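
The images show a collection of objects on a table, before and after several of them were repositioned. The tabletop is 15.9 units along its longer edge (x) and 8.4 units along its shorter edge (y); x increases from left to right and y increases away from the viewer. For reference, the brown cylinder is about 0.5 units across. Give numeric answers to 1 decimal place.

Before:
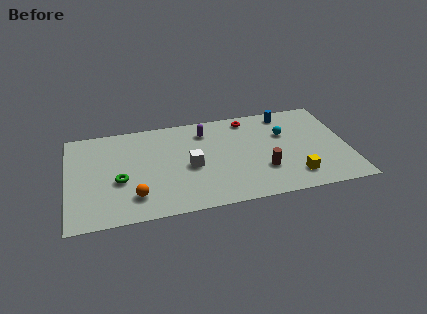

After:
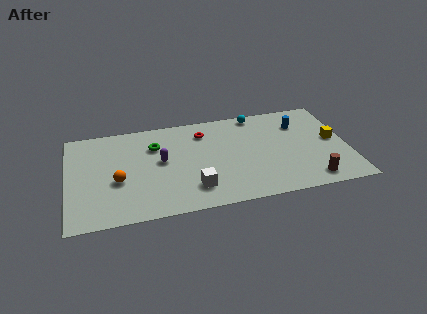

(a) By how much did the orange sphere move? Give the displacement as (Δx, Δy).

(-0.9, 1.5)

From the two frames, the orange sphere sits at roughly (3.7, 1.9) before and (2.8, 3.4) after.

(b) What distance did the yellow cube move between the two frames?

3.6

The yellow cube moved from about (12.7, 1.7) to (15.1, 4.4), a distance of √(2.4² + 2.7²) ≈ 3.6.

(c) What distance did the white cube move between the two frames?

1.9

The white cube moved from about (6.9, 3.8) to (7.0, 1.9), a distance of √(0.1² + 1.9²) ≈ 1.9.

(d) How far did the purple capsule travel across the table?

3.3

The purple capsule moved from about (7.9, 6.7) to (5.3, 4.6), a distance of √(2.6² + 2.1²) ≈ 3.3.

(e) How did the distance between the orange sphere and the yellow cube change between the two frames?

+3.3

Before: roughly 9.0 units apart; after: 12.3. That's 3.3 units further apart.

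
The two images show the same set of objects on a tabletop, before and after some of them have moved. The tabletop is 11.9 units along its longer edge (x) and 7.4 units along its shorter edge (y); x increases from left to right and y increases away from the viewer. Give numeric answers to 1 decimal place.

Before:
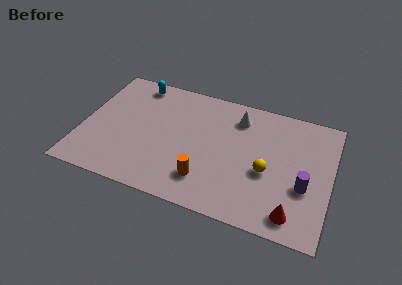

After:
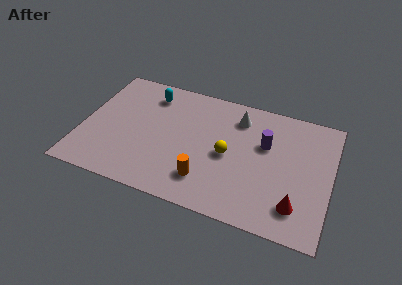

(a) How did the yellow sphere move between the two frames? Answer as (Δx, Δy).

(-1.9, 0.4)

From the two frames, the yellow sphere sits at roughly (8.9, 3.1) before and (7.0, 3.5) after.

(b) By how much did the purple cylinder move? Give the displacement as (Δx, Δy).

(-2.0, 1.9)

The purple cylinder started near (10.7, 2.8) and ended near (8.7, 4.7).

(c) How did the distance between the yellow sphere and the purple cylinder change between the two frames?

+0.3

Before: roughly 1.8 units apart; after: 2.1. That's 0.3 units further apart.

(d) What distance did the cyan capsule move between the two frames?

0.9

From (2.3, 6.5) to (3.0, 6.0), the cyan capsule covered √(0.7² + 0.5²) ≈ 0.9 units.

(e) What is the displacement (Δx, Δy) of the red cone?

(0.1, 0.5)

The red cone started near (10.3, 1.1) and ended near (10.4, 1.6).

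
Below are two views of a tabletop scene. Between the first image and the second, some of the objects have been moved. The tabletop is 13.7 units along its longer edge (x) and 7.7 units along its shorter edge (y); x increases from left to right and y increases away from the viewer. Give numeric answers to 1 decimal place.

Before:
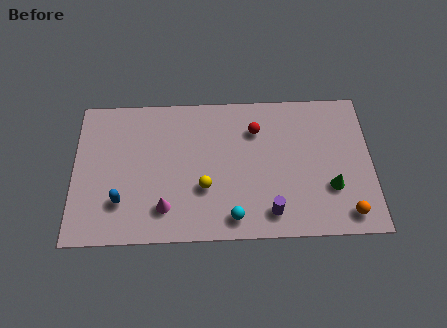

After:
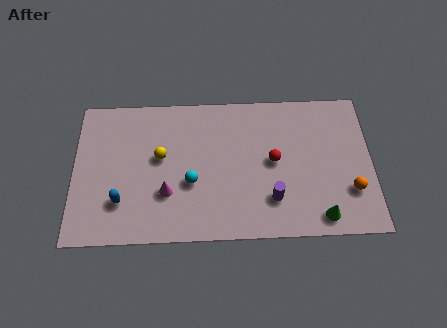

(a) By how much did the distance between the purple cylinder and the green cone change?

-0.6

Before: roughly 3.0 units apart; after: 2.4. That's 0.6 units closer together.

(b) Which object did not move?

the blue capsule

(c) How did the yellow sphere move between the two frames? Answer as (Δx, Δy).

(-2.0, 1.7)

The yellow sphere was at about (6.0, 2.7) and moved to about (4.0, 4.4).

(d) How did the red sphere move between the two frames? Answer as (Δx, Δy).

(0.8, -1.7)

The red sphere was at about (8.4, 5.7) and moved to about (9.2, 4.0).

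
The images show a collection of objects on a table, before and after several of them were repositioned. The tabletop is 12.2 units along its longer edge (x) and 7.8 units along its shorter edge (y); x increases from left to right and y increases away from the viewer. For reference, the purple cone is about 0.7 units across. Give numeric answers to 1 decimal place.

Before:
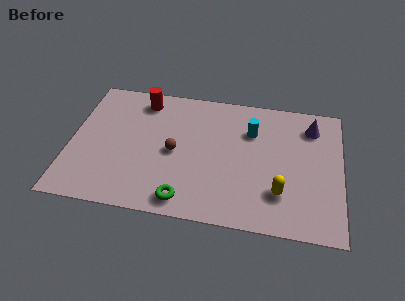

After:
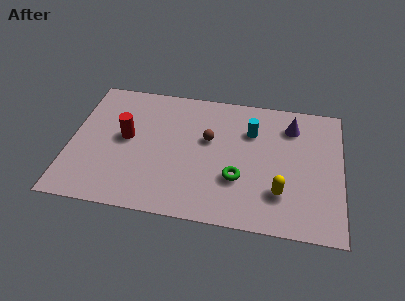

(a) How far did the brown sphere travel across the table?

1.8

The brown sphere was near (4.7, 3.7) before and (6.2, 4.7) after, so it travelled √(1.5² + 1.0²) ≈ 1.8 units.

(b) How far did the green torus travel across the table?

2.8

From (5.3, 1.0) to (7.6, 2.6), the green torus covered √(2.3² + 1.6²) ≈ 2.8 units.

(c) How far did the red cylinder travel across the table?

2.5

From (3.1, 6.6) to (2.5, 4.2), the red cylinder covered √(0.6² + 2.4²) ≈ 2.5 units.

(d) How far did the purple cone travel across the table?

0.9

The purple cone moved from about (10.8, 6.2) to (9.9, 6.1), a distance of √(0.9² + 0.1²) ≈ 0.9.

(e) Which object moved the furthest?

the green torus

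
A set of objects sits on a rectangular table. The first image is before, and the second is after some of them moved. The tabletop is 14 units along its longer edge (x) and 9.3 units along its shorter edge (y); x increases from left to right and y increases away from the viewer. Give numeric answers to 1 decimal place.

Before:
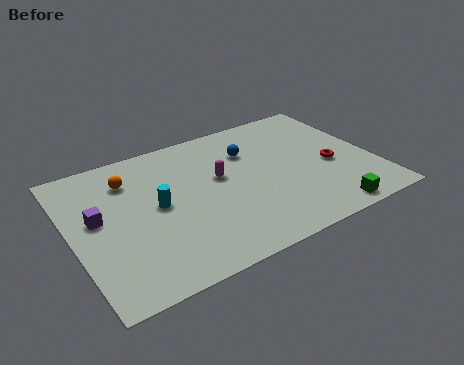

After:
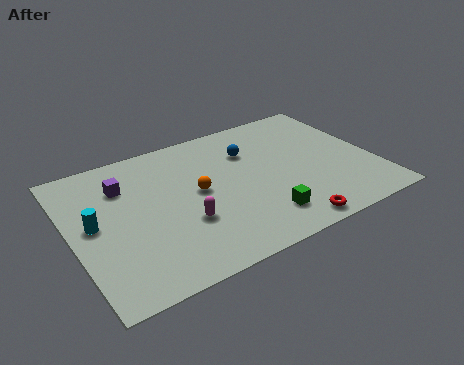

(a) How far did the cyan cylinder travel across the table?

2.9

The cyan cylinder was near (3.9, 4.8) before and (1.0, 4.9) after, so it travelled √(2.9² + 0.1²) ≈ 2.9 units.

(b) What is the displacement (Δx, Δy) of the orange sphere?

(2.9, -2.2)

The orange sphere started near (2.9, 7.1) and ended near (5.8, 4.9).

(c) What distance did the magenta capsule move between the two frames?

3.0

From (6.9, 5.4) to (4.9, 3.2), the magenta capsule covered √(2.0² + 2.2²) ≈ 3.0 units.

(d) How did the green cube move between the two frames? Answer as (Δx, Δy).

(-2.9, 1.0)

The green cube started near (11.2, 0.9) and ended near (8.3, 1.9).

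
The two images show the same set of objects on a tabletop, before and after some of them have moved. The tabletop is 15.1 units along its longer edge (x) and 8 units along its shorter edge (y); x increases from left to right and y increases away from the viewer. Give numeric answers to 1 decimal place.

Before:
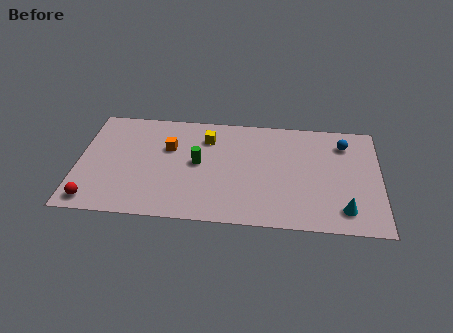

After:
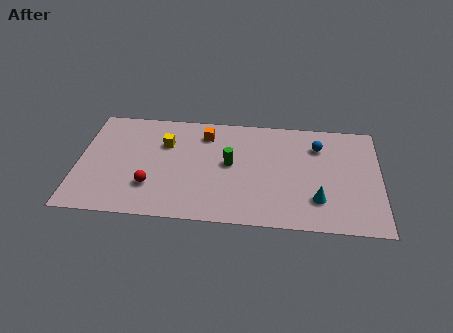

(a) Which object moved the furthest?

the red sphere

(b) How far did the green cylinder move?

1.6

The green cylinder moved from about (6.0, 4.2) to (7.6, 4.3), a distance of √(1.6² + 0.1²) ≈ 1.6.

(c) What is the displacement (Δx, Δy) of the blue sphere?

(-1.3, -0.3)

The blue sphere started near (13.3, 6.3) and ended near (12.0, 6.0).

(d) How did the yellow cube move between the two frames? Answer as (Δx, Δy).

(-2.1, -0.6)

The yellow cube started near (6.4, 6.1) and ended near (4.3, 5.5).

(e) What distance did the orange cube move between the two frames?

2.2

From (4.5, 5.2) to (6.3, 6.4), the orange cube covered √(1.8² + 1.2²) ≈ 2.2 units.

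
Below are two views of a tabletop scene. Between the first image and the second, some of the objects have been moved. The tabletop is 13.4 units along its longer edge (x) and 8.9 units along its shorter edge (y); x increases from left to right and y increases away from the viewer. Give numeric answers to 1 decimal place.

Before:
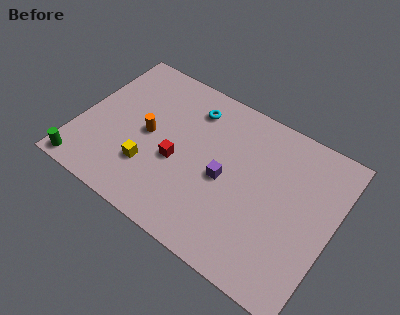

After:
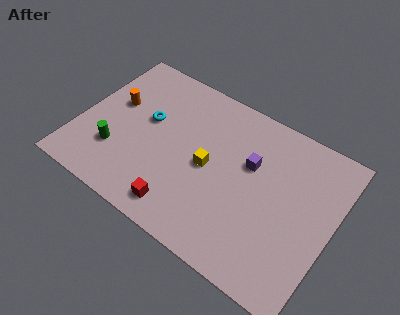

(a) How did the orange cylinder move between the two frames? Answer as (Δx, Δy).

(-2.0, 0.9)

From the two frames, the orange cylinder sits at roughly (3.6, 4.4) before and (1.6, 5.3) after.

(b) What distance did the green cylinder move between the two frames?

2.3

From (0.8, 0.8) to (2.2, 2.6), the green cylinder covered √(1.4² + 1.8²) ≈ 2.3 units.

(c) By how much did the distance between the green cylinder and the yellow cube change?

+1.3

They were about 3.7 units apart before and 5.0 after — 1.3 units further apart.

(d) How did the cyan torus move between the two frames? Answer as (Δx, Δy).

(-2.1, -1.9)

From the two frames, the cyan torus sits at roughly (5.5, 7.1) before and (3.4, 5.2) after.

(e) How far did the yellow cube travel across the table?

3.4

The yellow cube moved from about (4.0, 2.6) to (6.9, 4.3), a distance of √(2.9² + 1.7²) ≈ 3.4.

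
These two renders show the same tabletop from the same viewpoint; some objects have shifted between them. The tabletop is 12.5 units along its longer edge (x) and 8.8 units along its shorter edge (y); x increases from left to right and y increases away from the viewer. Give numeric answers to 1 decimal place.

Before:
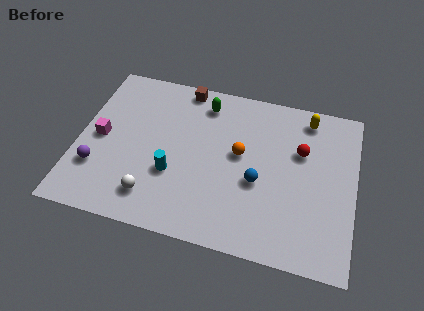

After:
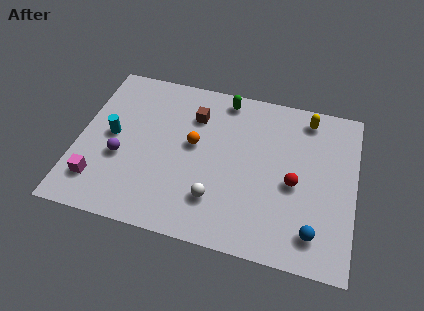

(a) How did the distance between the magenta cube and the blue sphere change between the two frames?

+2.5

The distance was about 7.2 in the first image and 9.7 in the second, so they moved 2.5 units further apart.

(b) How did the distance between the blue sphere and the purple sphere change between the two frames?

+1.7

The distance was about 7.3 in the first image and 9.0 in the second, so they moved 1.7 units further apart.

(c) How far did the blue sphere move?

3.3

The blue sphere moved from about (8.2, 3.6) to (10.8, 1.6), a distance of √(2.6² + 2.0²) ≈ 3.3.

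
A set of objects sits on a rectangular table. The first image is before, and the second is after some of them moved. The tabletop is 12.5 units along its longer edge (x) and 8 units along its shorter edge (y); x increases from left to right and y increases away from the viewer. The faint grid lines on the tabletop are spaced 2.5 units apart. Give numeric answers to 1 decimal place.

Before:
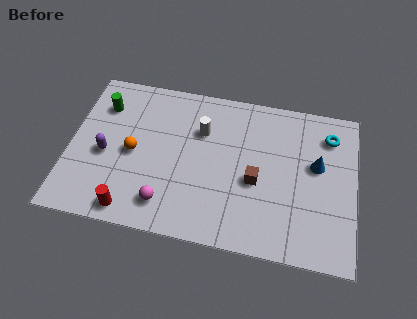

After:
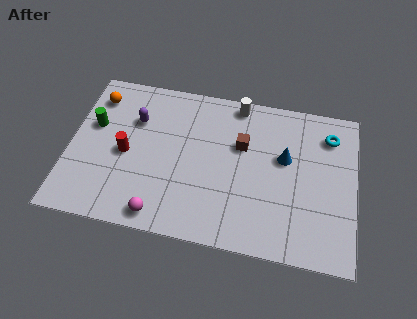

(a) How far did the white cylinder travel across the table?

2.3

The white cylinder was near (5.7, 5.5) before and (7.2, 7.2) after, so it travelled √(1.5² + 1.7²) ≈ 2.3 units.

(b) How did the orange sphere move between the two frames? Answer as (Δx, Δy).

(-1.8, 2.6)

The orange sphere was at about (2.8, 3.8) and moved to about (1.0, 6.4).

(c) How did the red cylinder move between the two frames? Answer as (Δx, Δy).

(-0.4, 2.8)

From the two frames, the red cylinder sits at roughly (2.9, 0.9) before and (2.5, 3.7) after.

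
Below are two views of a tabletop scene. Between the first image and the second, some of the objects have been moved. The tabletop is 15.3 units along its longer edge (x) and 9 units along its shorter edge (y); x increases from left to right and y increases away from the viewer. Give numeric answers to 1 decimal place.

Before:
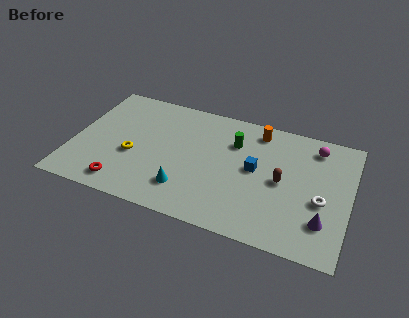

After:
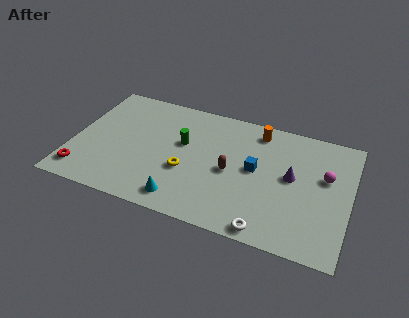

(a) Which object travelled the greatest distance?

the white torus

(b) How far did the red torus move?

2.3

The red torus moved from about (3.1, 1.3) to (0.8, 1.5), a distance of √(2.3² + 0.2²) ≈ 2.3.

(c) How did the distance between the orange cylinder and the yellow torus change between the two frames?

-2.2

They were about 7.8 units apart before and 5.6 after — 2.2 units closer together.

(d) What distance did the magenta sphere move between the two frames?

2.1

The magenta sphere was near (13.2, 7.5) before and (13.9, 5.5) after, so it travelled √(0.7² + 2.0²) ≈ 2.1 units.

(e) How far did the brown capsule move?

2.8

The brown capsule was near (11.6, 4.4) before and (8.8, 4.2) after, so it travelled √(2.8² + 0.2²) ≈ 2.8 units.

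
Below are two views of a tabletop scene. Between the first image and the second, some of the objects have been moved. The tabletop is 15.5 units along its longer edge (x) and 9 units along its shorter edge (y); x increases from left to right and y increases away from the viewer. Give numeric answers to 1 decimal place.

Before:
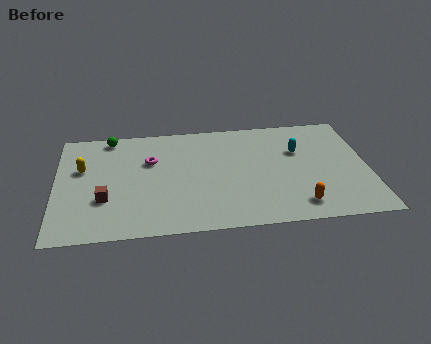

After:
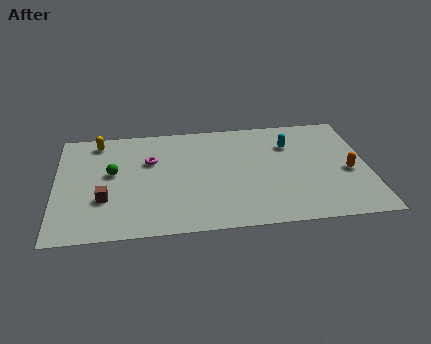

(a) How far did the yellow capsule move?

2.3

The yellow capsule moved from about (1.3, 5.6) to (2.1, 7.8), a distance of √(0.8² + 2.2²) ≈ 2.3.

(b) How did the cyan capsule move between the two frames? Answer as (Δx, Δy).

(-0.4, 0.6)

From the two frames, the cyan capsule sits at roughly (12.1, 5.9) before and (11.7, 6.5) after.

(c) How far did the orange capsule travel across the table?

3.5

From (11.9, 1.5) to (14.5, 3.9), the orange capsule covered √(2.6² + 2.4²) ≈ 3.5 units.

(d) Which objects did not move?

the brown cube and the magenta torus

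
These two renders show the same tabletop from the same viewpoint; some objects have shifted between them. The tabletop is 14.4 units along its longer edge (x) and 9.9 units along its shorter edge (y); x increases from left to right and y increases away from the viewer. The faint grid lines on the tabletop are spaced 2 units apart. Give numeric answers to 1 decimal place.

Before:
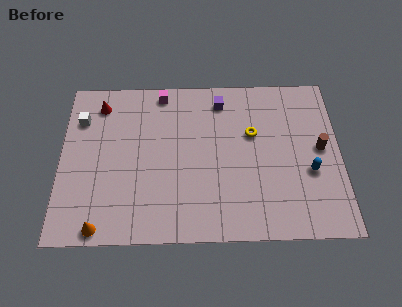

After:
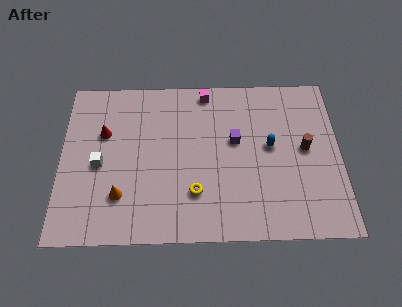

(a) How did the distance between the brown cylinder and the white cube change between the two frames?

-2.0

The distance was about 12.6 in the first image and 10.6 in the second, so they moved 2.0 units closer together.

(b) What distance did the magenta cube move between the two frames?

2.3

The magenta cube was near (5.2, 8.9) before and (7.5, 8.9) after, so it travelled √(2.3² + 0.0²) ≈ 2.3 units.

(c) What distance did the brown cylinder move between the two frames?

0.8

The brown cylinder moved from about (13.4, 5.2) to (12.6, 5.2), a distance of √(0.8² + 0.0²) ≈ 0.8.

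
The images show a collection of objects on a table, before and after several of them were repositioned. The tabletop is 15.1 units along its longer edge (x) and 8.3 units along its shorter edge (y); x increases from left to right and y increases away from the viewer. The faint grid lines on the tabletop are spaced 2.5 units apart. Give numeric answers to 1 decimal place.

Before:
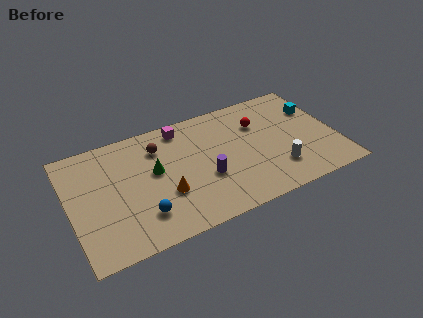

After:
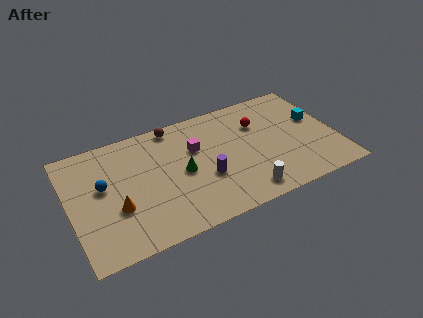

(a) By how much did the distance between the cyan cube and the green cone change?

-1.6

Before: roughly 9.5 units apart; after: 7.9. That's 1.6 units closer together.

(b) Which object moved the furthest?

the blue sphere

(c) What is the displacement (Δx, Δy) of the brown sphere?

(1.0, 1.2)

From the two frames, the brown sphere sits at roughly (5.2, 6.3) before and (6.2, 7.5) after.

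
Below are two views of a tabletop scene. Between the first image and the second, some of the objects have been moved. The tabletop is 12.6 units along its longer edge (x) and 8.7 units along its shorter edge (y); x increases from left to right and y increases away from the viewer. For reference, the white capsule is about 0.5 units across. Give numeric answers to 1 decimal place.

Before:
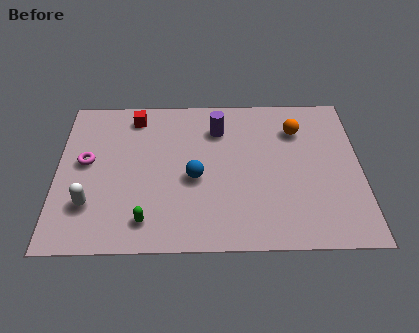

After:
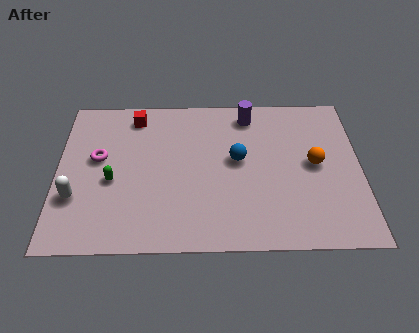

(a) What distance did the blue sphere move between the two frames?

2.1

The blue sphere moved from about (5.7, 3.8) to (7.5, 4.8), a distance of √(1.8² + 1.0²) ≈ 2.1.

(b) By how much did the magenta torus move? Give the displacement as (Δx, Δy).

(0.5, 0.2)

From the two frames, the magenta torus sits at roughly (1.2, 4.8) before and (1.7, 5.0) after.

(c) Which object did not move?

the red cube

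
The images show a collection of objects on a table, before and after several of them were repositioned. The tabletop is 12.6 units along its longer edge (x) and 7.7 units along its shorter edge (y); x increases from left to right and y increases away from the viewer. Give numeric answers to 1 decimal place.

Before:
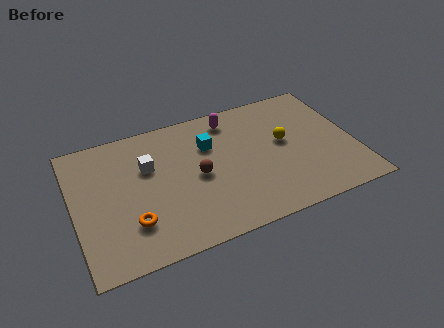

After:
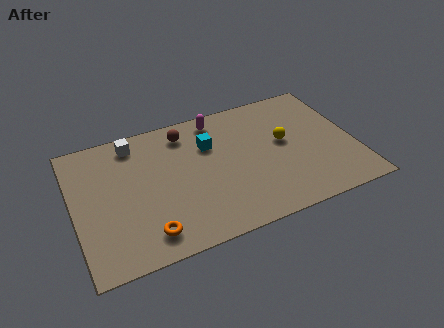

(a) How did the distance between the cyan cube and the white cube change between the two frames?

+0.7

The distance was about 2.8 in the first image and 3.5 in the second, so they moved 0.7 units further apart.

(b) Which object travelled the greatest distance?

the brown sphere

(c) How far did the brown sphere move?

2.7

From (5.5, 3.7) to (5.2, 6.4), the brown sphere covered √(0.3² + 2.7²) ≈ 2.7 units.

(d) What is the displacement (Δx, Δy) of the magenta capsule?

(-0.6, 0.2)

The magenta capsule was at about (7.3, 6.5) and moved to about (6.7, 6.7).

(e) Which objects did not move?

the yellow sphere and the cyan cube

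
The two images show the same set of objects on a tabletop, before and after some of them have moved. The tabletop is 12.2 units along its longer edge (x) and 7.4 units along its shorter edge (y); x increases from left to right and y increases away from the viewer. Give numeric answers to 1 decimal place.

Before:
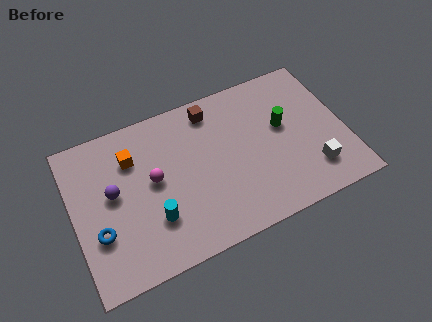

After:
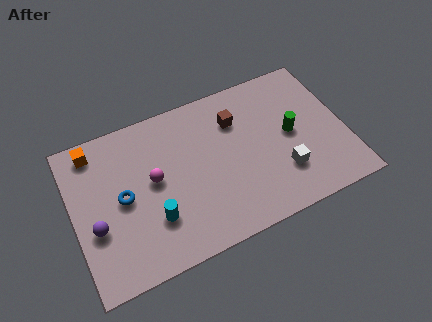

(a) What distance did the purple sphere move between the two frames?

1.6

From (1.8, 4.1) to (0.9, 2.8), the purple sphere covered √(0.9² + 1.3²) ≈ 1.6 units.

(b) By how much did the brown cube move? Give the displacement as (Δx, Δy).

(1.0, -0.9)

From the two frames, the brown cube sits at roughly (6.5, 6.3) before and (7.5, 5.4) after.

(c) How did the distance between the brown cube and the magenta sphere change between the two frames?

+0.4

The distance was about 3.7 in the first image and 4.1 in the second, so they moved 0.4 units further apart.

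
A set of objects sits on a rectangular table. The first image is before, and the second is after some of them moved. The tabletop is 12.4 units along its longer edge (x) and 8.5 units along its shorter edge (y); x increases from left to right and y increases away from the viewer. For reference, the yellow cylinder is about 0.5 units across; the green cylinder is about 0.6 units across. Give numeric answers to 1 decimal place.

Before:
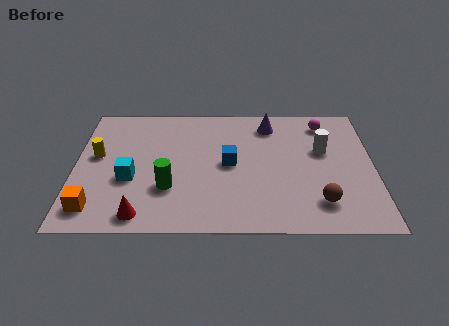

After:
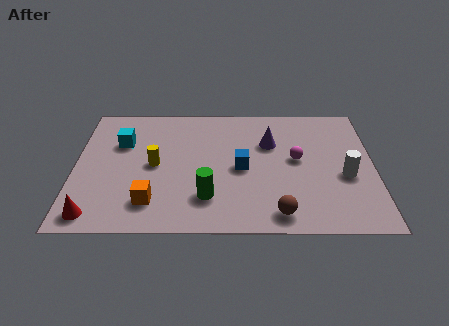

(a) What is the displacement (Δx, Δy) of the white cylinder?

(0.9, -1.7)

The white cylinder was at about (10.3, 5.2) and moved to about (11.2, 3.5).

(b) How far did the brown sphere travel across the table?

1.8

The brown sphere was near (10.1, 1.8) before and (8.4, 1.1) after, so it travelled √(1.7² + 0.7²) ≈ 1.8 units.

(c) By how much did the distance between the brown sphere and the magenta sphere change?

-1.7

Before: roughly 5.3 units apart; after: 3.6. That's 1.7 units closer together.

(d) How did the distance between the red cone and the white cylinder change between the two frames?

+2.0

The distance was about 8.6 in the first image and 10.6 in the second, so they moved 2.0 units further apart.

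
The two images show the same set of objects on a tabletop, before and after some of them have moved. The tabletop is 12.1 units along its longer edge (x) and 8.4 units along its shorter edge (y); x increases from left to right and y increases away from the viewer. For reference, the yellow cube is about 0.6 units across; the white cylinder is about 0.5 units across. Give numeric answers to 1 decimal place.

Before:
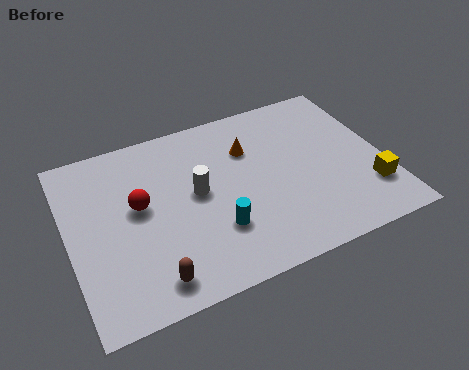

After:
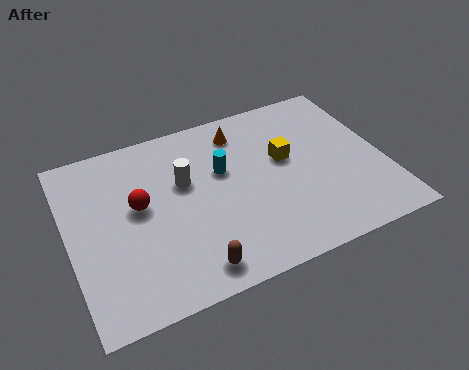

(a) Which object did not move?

the red sphere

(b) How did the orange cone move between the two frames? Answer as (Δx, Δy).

(-0.2, 1.0)

From the two frames, the orange cone sits at roughly (7.1, 5.9) before and (6.9, 6.9) after.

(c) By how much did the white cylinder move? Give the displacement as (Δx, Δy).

(-0.4, 0.7)

The white cylinder started near (4.9, 4.5) and ended near (4.5, 5.2).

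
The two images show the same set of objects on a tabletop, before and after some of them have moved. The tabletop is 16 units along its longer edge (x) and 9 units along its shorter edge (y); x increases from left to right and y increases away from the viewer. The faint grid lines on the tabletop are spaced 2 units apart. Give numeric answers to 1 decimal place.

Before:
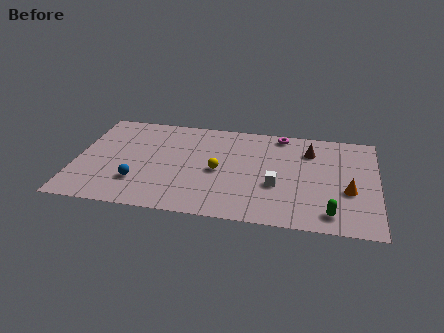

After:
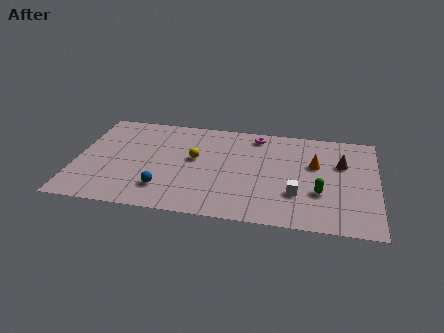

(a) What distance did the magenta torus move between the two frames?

1.3

The magenta torus was near (10.8, 8.1) before and (9.5, 7.8) after, so it travelled √(1.3² + 0.3²) ≈ 1.3 units.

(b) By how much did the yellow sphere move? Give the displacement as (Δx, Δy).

(-1.3, 0.9)

The yellow sphere was at about (7.6, 4.2) and moved to about (6.3, 5.1).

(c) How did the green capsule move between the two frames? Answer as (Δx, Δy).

(-0.6, 1.7)

The green capsule was at about (13.6, 1.4) and moved to about (13.0, 3.1).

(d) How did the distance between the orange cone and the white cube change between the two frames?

-0.9

Before: roughly 3.8 units apart; after: 2.9. That's 0.9 units closer together.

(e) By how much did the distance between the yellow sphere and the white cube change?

+2.8

They were about 3.2 units apart before and 6.0 after — 2.8 units further apart.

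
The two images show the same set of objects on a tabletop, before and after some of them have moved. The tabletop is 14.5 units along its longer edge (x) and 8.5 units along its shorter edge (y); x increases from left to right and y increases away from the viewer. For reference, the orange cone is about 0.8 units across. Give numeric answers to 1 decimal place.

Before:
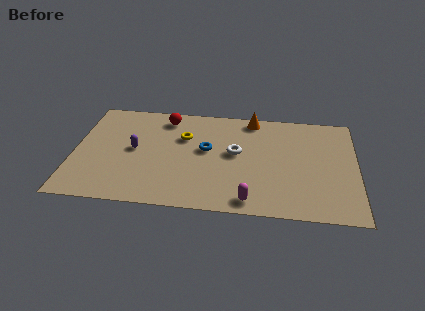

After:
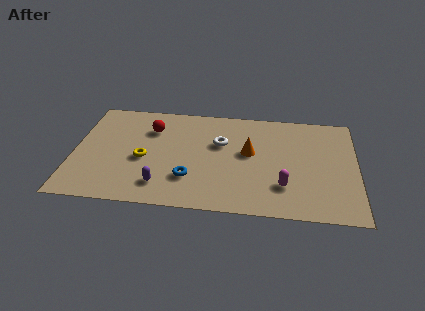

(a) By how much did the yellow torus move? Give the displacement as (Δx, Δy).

(-2.0, -2.0)

The yellow torus was at about (5.6, 5.7) and moved to about (3.6, 3.7).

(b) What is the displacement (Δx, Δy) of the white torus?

(-0.8, 0.7)

The white torus was at about (8.3, 4.7) and moved to about (7.5, 5.4).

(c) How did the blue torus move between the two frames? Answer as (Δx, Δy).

(-0.8, -2.4)

From the two frames, the blue torus sits at roughly (6.8, 4.8) before and (6.0, 2.4) after.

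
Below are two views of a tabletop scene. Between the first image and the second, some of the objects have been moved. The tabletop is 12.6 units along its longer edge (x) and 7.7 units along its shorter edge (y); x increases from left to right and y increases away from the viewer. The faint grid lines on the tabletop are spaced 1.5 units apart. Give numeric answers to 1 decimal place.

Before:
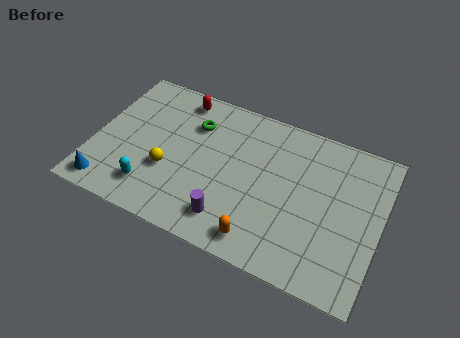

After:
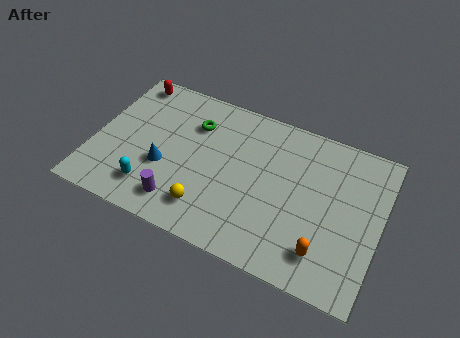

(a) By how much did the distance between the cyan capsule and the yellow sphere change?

+1.2

The distance was about 1.3 in the first image and 2.5 in the second, so they moved 1.2 units further apart.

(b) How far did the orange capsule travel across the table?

2.7

From (7.7, 1.1) to (10.4, 1.6), the orange capsule covered √(2.7² + 0.5²) ≈ 2.7 units.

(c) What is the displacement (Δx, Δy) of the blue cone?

(2.3, 1.9)

The blue cone was at about (0.9, 1.0) and moved to about (3.2, 2.9).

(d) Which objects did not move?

the green torus and the cyan capsule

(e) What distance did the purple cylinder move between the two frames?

2.2

The purple cylinder moved from about (6.3, 1.5) to (4.1, 1.4), a distance of √(2.2² + 0.1²) ≈ 2.2.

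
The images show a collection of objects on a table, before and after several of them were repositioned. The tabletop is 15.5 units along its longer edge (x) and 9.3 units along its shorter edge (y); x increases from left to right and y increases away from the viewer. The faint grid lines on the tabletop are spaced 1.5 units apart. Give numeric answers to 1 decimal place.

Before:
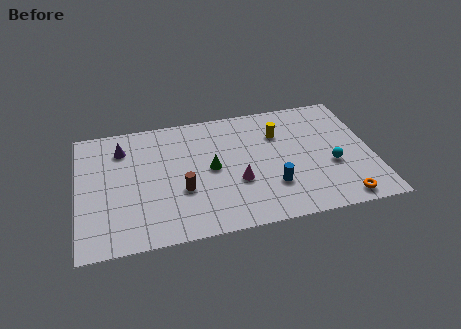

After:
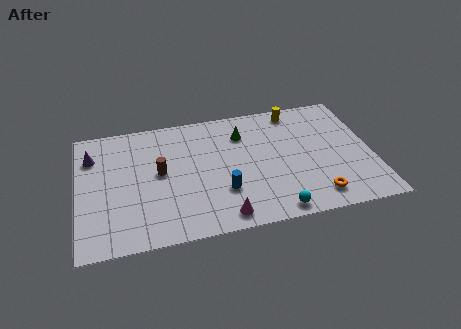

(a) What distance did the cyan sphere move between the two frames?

4.2

The cyan sphere was near (13.3, 3.6) before and (10.1, 0.9) after, so it travelled √(3.2² + 2.7²) ≈ 4.2 units.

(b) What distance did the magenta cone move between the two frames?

2.5

The magenta cone moved from about (8.3, 3.4) to (7.4, 1.1), a distance of √(0.9² + 2.3²) ≈ 2.5.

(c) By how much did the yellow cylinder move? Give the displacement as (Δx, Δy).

(1.0, 1.6)

From the two frames, the yellow cylinder sits at roughly (10.7, 6.6) before and (11.7, 8.2) after.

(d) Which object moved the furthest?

the cyan sphere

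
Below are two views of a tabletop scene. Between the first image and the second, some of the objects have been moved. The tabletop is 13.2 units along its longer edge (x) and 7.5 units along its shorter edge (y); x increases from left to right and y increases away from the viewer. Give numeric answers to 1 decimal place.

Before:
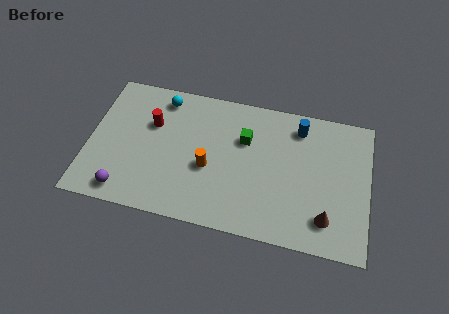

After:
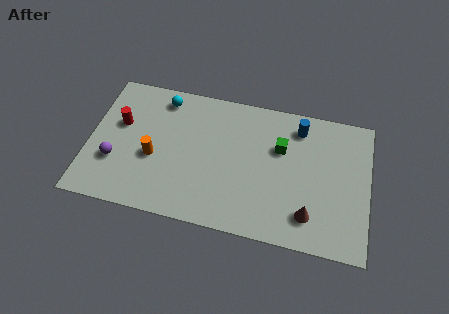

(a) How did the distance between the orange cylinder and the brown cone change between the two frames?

+1.8

The distance was about 5.8 in the first image and 7.6 in the second, so they moved 1.8 units further apart.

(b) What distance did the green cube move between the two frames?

1.7

The green cube moved from about (7.3, 5.0) to (9.0, 4.9), a distance of √(1.7² + 0.1²) ≈ 1.7.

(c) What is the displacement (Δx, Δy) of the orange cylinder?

(-2.6, 0.0)

The orange cylinder was at about (5.7, 3.1) and moved to about (3.1, 3.1).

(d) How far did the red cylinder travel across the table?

1.5

From (2.9, 4.9) to (1.4, 4.6), the red cylinder covered √(1.5² + 0.3²) ≈ 1.5 units.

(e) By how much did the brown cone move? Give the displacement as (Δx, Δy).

(-0.8, 0.0)

The brown cone was at about (11.3, 1.6) and moved to about (10.5, 1.6).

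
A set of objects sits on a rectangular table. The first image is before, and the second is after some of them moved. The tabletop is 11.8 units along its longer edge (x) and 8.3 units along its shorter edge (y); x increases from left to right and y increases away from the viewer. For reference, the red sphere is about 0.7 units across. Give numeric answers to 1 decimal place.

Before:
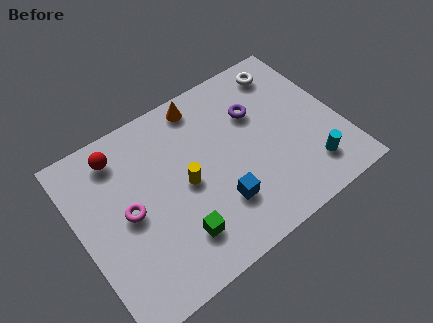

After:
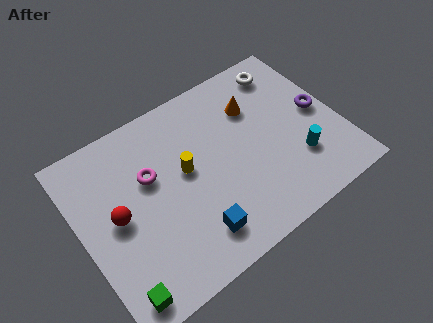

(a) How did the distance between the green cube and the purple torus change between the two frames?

+4.8

Before: roughly 5.7 units apart; after: 10.5. That's 4.8 units further apart.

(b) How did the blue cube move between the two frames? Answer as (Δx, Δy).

(-1.3, -0.7)

The blue cube started near (5.9, 2.3) and ended near (4.6, 1.6).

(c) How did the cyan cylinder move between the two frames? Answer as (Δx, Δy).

(-0.4, 0.7)

The cyan cylinder was at about (10.0, 1.7) and moved to about (9.6, 2.4).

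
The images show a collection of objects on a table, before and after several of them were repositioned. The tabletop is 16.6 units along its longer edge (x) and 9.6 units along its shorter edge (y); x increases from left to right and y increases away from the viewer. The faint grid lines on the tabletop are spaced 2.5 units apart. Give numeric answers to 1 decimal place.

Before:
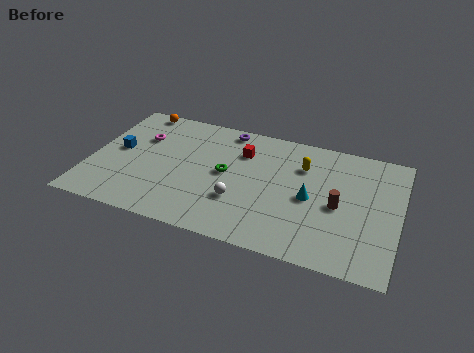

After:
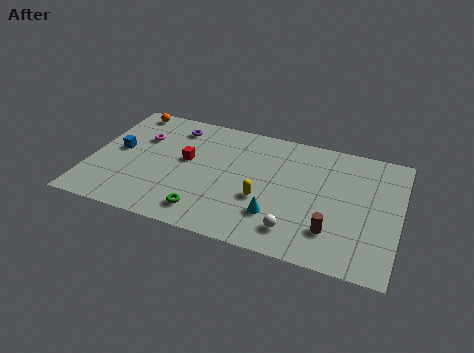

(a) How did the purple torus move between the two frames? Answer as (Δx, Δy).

(-2.8, -0.7)

The purple torus started near (7.0, 8.6) and ended near (4.2, 7.9).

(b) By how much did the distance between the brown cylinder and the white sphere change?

-3.4

The distance was about 5.4 in the first image and 2.0 in the second, so they moved 3.4 units closer together.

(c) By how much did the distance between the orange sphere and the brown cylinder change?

+1.0

Before: roughly 12.2 units apart; after: 13.2. That's 1.0 units further apart.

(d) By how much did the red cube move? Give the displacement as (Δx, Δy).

(-2.9, -1.6)

From the two frames, the red cube sits at roughly (8.0, 7.0) before and (5.1, 5.4) after.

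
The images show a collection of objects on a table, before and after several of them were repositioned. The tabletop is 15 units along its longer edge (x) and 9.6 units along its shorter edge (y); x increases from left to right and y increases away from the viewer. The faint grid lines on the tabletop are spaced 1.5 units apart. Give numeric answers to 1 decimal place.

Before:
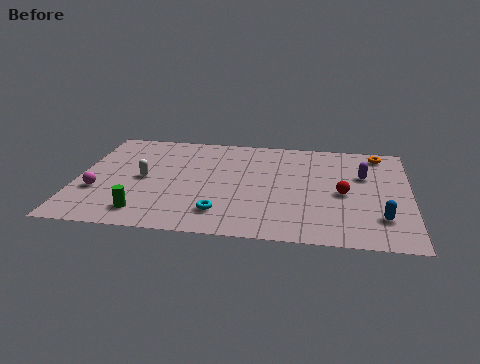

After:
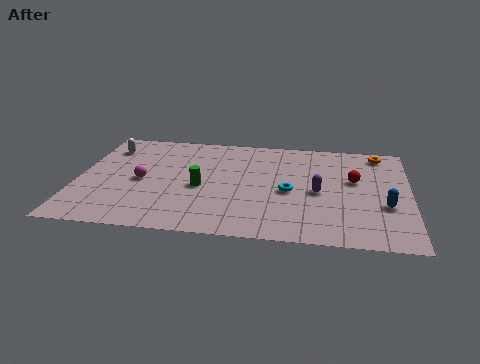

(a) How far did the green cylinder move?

3.5

From (3.2, 1.6) to (5.6, 4.2), the green cylinder covered √(2.4² + 2.6²) ≈ 3.5 units.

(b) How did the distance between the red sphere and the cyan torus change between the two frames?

-2.7

The distance was about 5.9 in the first image and 3.2 in the second, so they moved 2.7 units closer together.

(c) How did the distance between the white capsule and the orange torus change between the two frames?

+1.2

Before: roughly 11.2 units apart; after: 12.4. That's 1.2 units further apart.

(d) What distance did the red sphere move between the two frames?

1.4

From (12.0, 4.4) to (12.5, 5.7), the red sphere covered √(0.5² + 1.3²) ≈ 1.4 units.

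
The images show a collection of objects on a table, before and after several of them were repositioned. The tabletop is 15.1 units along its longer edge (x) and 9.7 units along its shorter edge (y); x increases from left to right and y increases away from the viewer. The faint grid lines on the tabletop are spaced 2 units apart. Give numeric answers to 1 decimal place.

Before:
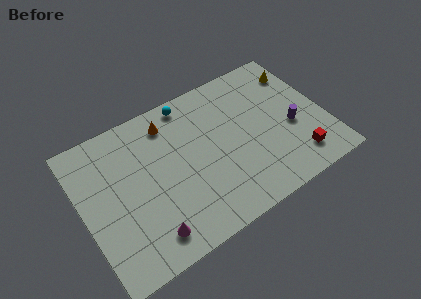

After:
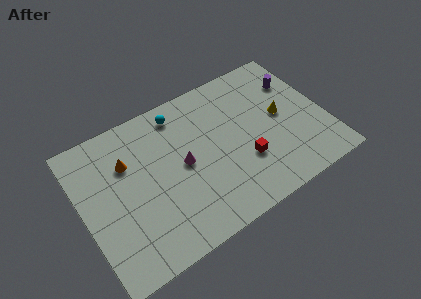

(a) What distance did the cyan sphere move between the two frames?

0.8

The cyan sphere was near (7.2, 8.7) before and (6.5, 8.3) after, so it travelled √(0.7² + 0.4²) ≈ 0.8 units.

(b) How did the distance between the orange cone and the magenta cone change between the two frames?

-3.1

The distance was about 6.8 in the first image and 3.7 in the second, so they moved 3.1 units closer together.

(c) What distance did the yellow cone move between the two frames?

3.0

The yellow cone moved from about (14.1, 7.6) to (12.5, 5.1), a distance of √(1.6² + 2.5²) ≈ 3.0.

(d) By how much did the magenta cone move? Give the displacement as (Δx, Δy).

(2.7, 3.3)

The magenta cone started near (3.5, 1.6) and ended near (6.2, 4.9).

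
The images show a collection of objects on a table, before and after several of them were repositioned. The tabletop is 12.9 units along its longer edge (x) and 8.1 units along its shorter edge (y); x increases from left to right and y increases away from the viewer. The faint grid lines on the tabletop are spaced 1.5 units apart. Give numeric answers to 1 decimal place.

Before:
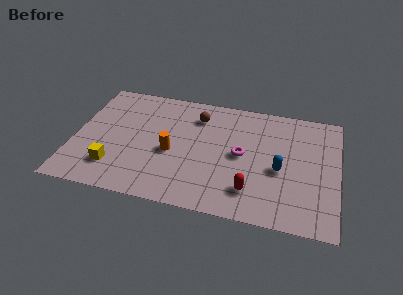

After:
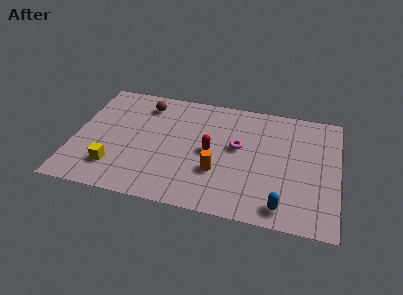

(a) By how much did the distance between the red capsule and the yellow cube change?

-1.6

The distance was about 6.7 in the first image and 5.1 in the second, so they moved 1.6 units closer together.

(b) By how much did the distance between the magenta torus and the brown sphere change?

+1.9

The distance was about 3.2 in the first image and 5.1 in the second, so they moved 1.9 units further apart.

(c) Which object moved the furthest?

the red capsule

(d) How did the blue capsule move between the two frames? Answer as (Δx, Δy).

(0.2, -2.4)

The blue capsule started near (10.1, 3.5) and ended near (10.3, 1.1).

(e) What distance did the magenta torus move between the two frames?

0.5

The magenta torus moved from about (8.2, 4.1) to (8.0, 4.6), a distance of √(0.2² + 0.5²) ≈ 0.5.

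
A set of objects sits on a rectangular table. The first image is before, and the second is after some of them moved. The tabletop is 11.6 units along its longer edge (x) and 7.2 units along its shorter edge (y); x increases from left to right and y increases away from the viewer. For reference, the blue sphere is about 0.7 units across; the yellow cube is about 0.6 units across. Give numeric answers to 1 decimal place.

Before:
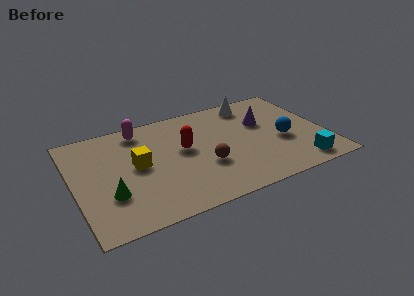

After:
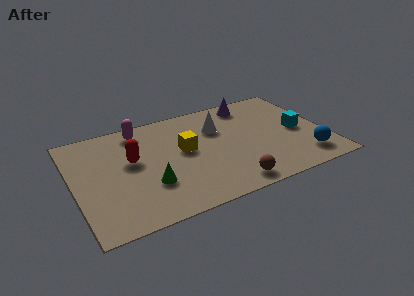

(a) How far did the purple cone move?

1.6

From (8.9, 4.6) to (8.5, 6.2), the purple cone covered √(0.4² + 1.6²) ≈ 1.6 units.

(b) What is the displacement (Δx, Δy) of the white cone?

(-1.8, -1.2)

The white cone started near (8.6, 6.2) and ended near (6.8, 5.0).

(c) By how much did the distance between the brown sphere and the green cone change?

-0.6

Before: roughly 4.4 units apart; after: 3.8. That's 0.6 units closer together.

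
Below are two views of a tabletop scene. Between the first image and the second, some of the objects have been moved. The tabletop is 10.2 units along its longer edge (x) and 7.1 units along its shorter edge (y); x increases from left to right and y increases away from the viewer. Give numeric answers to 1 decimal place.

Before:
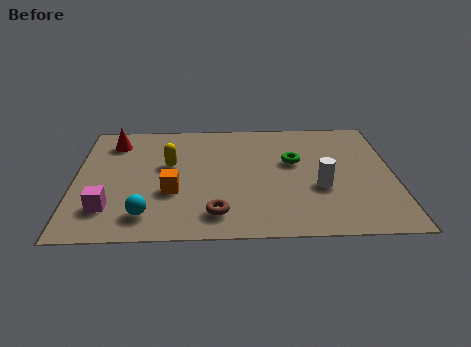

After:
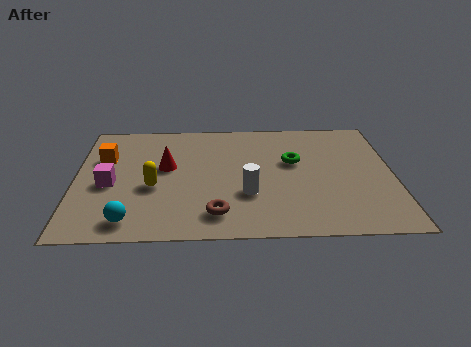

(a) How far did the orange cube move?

3.0

From (3.1, 2.6) to (0.9, 4.7), the orange cube covered √(2.2² + 2.1²) ≈ 3.0 units.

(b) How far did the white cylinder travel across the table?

2.3

The white cylinder was near (7.8, 2.7) before and (5.5, 2.4) after, so it travelled √(2.3² + 0.3²) ≈ 2.3 units.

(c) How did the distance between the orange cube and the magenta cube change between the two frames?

-0.6

They were about 2.2 units apart before and 1.6 after — 0.6 units closer together.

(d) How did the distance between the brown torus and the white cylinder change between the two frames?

-2.1

The distance was about 3.6 in the first image and 1.5 in the second, so they moved 2.1 units closer together.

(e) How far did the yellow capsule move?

1.4

The yellow capsule was near (3.0, 4.2) before and (2.5, 2.9) after, so it travelled √(0.5² + 1.3²) ≈ 1.4 units.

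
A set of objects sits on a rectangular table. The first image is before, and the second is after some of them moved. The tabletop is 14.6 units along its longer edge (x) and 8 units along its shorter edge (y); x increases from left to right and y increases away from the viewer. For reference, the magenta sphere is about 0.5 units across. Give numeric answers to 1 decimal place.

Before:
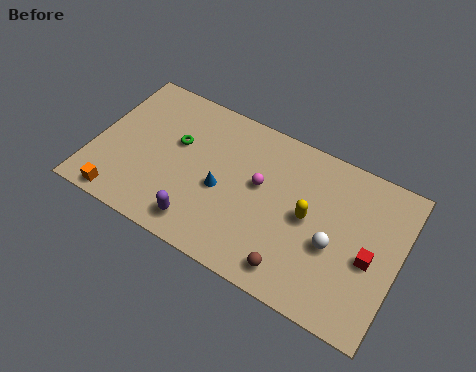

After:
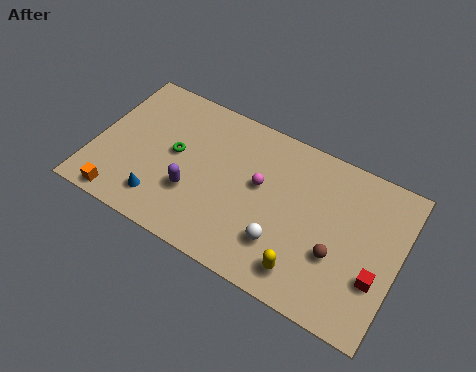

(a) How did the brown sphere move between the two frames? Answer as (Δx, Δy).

(1.8, 1.7)

From the two frames, the brown sphere sits at roughly (10.0, 1.2) before and (11.8, 2.9) after.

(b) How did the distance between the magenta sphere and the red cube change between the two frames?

+0.6

Before: roughly 5.5 units apart; after: 6.1. That's 0.6 units further apart.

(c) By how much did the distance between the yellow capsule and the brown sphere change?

-0.9

They were about 2.9 units apart before and 2.0 after — 0.9 units closer together.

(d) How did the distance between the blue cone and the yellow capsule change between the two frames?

+2.9

They were about 4.1 units apart before and 7.0 after — 2.9 units further apart.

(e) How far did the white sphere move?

2.5

The white sphere moved from about (11.6, 3.3) to (9.3, 2.2), a distance of √(2.3² + 1.1²) ≈ 2.5.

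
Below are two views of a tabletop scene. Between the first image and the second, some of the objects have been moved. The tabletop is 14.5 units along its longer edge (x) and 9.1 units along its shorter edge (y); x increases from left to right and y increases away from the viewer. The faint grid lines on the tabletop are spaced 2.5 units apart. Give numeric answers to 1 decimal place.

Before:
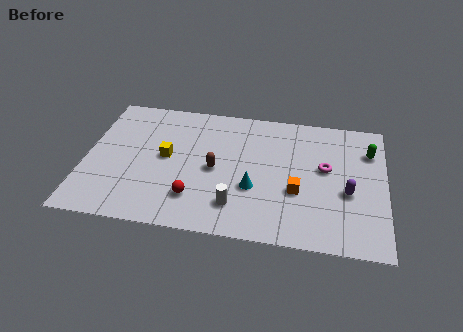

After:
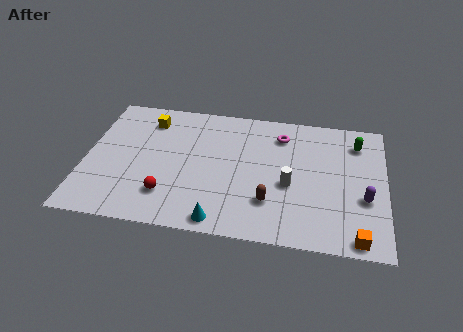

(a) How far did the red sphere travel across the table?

1.3

The red sphere moved from about (5.4, 2.2) to (4.1, 2.2), a distance of √(1.3² + 0.0²) ≈ 1.3.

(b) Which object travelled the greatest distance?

the orange cube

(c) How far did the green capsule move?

0.8

From (13.7, 6.7) to (13.1, 7.2), the green capsule covered √(0.6² + 0.5²) ≈ 0.8 units.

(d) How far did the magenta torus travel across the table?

3.0

The magenta torus moved from about (11.6, 5.2) to (9.4, 7.2), a distance of √(2.2² + 2.0²) ≈ 3.0.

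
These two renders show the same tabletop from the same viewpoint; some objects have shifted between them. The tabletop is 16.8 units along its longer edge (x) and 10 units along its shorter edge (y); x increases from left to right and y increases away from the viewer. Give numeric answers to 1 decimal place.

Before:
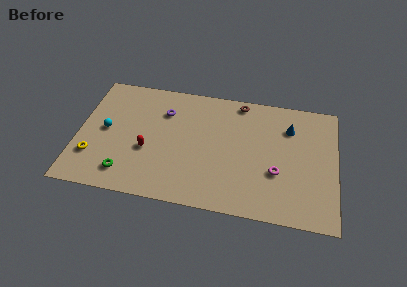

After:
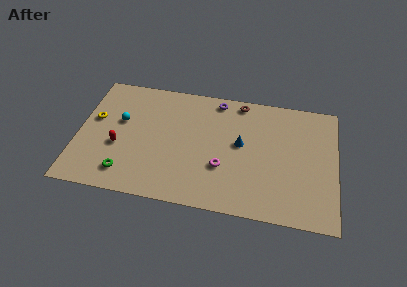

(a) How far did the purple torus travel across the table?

3.8

From (5.5, 7.3) to (8.9, 8.9), the purple torus covered √(3.4² + 1.6²) ≈ 3.8 units.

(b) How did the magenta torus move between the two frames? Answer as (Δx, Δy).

(-3.5, -0.2)

The magenta torus started near (13.0, 3.6) and ended near (9.5, 3.4).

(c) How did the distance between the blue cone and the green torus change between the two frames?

-3.6

Before: roughly 11.8 units apart; after: 8.2. That's 3.6 units closer together.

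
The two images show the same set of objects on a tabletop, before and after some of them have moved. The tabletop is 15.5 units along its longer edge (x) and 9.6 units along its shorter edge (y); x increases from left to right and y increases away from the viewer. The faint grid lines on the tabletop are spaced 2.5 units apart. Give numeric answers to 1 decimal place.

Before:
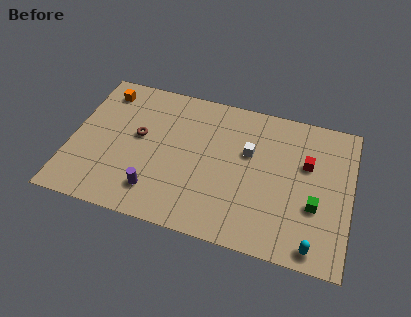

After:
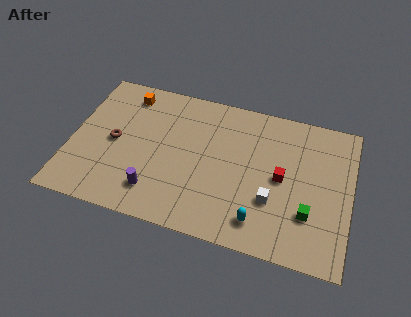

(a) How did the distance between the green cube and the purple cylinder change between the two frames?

-0.4

They were about 8.8 units apart before and 8.4 after — 0.4 units closer together.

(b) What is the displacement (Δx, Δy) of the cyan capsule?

(-3.0, 0.7)

The cyan capsule started near (13.7, 1.0) and ended near (10.7, 1.7).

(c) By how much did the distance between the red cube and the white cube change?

-1.6

The distance was about 3.2 in the first image and 1.6 in the second, so they moved 1.6 units closer together.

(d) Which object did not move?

the purple cylinder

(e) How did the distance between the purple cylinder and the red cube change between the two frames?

-1.7

They were about 9.1 units apart before and 7.4 after — 1.7 units closer together.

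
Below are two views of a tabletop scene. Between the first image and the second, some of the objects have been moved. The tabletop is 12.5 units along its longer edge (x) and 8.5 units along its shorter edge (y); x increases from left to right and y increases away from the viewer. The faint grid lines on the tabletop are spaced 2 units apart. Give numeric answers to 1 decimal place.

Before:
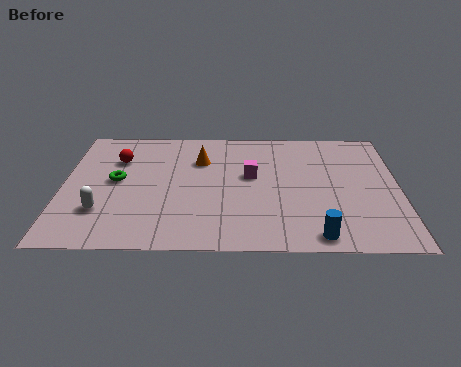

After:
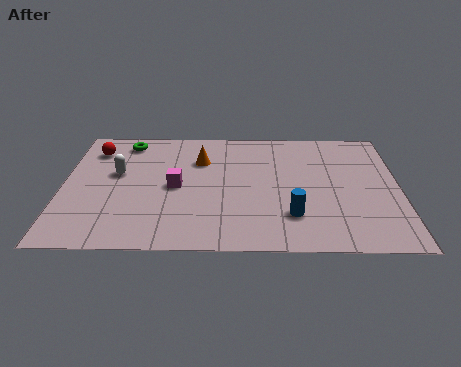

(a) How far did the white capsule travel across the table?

2.6

The white capsule moved from about (1.5, 2.4) to (2.0, 5.0), a distance of √(0.5² + 2.6²) ≈ 2.6.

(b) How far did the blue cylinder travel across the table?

1.6

From (9.4, 0.9) to (8.5, 2.2), the blue cylinder covered √(0.9² + 1.3²) ≈ 1.6 units.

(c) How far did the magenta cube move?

2.9

The magenta cube moved from about (7.0, 4.9) to (4.2, 4.1), a distance of √(2.8² + 0.8²) ≈ 2.9.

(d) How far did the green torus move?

2.8

From (2.0, 4.5) to (2.3, 7.3), the green torus covered √(0.3² + 2.8²) ≈ 2.8 units.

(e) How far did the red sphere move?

1.1

The red sphere was near (2.0, 6.0) before and (1.1, 6.7) after, so it travelled √(0.9² + 0.7²) ≈ 1.1 units.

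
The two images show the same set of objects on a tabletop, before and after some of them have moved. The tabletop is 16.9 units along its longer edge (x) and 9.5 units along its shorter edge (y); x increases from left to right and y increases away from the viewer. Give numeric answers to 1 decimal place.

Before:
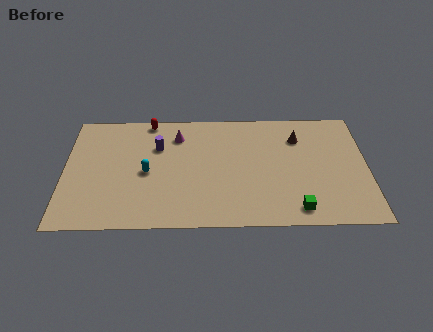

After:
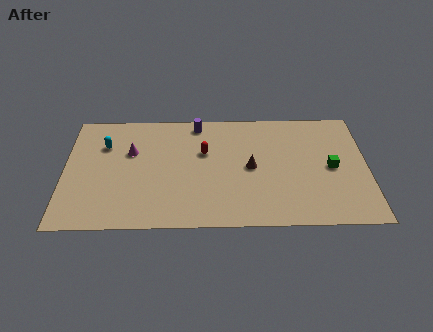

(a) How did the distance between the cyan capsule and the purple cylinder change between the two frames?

+3.3

The distance was about 2.2 in the first image and 5.5 in the second, so they moved 3.3 units further apart.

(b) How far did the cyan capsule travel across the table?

3.3

From (4.6, 4.4) to (2.2, 6.7), the cyan capsule covered √(2.4² + 2.3²) ≈ 3.3 units.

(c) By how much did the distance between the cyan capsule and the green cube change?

+4.0

They were about 8.9 units apart before and 12.9 after — 4.0 units further apart.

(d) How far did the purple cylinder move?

2.9

From (5.2, 6.5) to (7.4, 8.4), the purple cylinder covered √(2.2² + 1.9²) ≈ 2.9 units.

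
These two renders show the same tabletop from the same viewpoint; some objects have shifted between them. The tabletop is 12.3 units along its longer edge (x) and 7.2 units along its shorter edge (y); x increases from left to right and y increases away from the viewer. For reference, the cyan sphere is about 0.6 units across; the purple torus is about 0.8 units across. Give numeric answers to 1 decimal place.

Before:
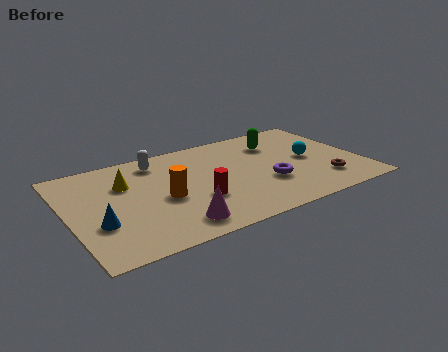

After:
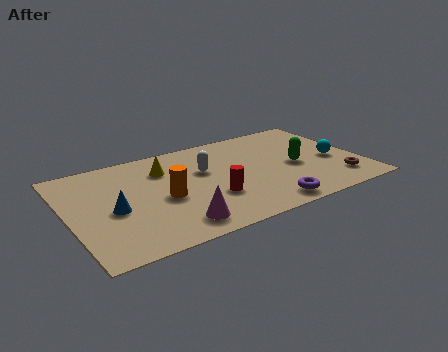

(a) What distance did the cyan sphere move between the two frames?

1.1

The cyan sphere moved from about (10.2, 3.6) to (11.2, 3.1), a distance of √(1.0² + 0.5²) ≈ 1.1.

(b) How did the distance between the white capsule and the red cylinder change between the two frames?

-1.6

They were about 3.7 units apart before and 2.1 after — 1.6 units closer together.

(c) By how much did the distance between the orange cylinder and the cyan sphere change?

+1.0

The distance was about 6.3 in the first image and 7.3 in the second, so they moved 1.0 units further apart.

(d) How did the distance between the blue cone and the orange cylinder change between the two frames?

-0.8

The distance was about 2.9 in the first image and 2.1 in the second, so they moved 0.8 units closer together.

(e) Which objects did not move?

the orange cylinder and the magenta cone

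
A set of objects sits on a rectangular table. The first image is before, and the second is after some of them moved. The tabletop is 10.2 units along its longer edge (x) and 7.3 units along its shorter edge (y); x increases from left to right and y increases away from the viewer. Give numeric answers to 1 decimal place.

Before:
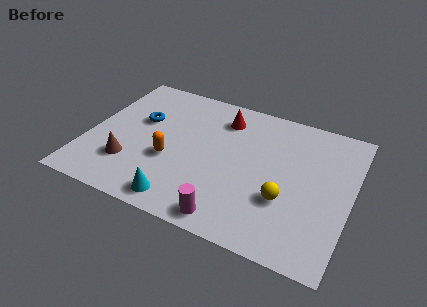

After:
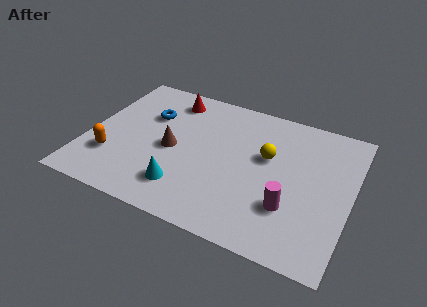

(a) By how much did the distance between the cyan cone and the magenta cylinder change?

+2.1

Before: roughly 1.9 units apart; after: 4.0. That's 2.1 units further apart.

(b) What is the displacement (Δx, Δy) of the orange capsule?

(-2.2, -0.7)

From the two frames, the orange capsule sits at roughly (3.3, 2.8) before and (1.1, 2.1) after.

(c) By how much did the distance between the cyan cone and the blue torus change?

-0.4

They were about 4.2 units apart before and 3.8 after — 0.4 units closer together.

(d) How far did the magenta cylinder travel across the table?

2.5

From (5.9, 0.8) to (8.0, 2.2), the magenta cylinder covered √(2.1² + 1.4²) ≈ 2.5 units.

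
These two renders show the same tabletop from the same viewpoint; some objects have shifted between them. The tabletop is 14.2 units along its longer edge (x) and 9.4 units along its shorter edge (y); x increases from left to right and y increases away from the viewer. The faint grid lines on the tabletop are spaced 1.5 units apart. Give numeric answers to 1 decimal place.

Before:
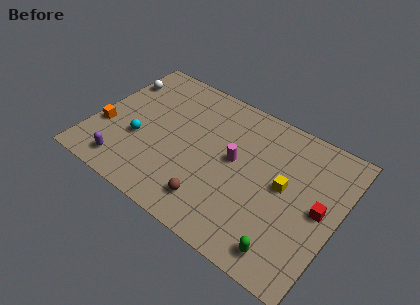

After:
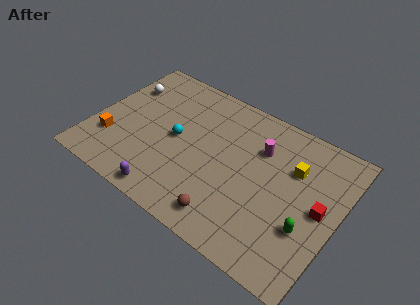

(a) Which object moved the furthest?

the purple capsule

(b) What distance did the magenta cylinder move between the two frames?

1.9

The magenta cylinder was near (8.2, 5.1) before and (9.4, 6.6) after, so it travelled √(1.2² + 1.5²) ≈ 1.9 units.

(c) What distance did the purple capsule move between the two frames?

2.7

The purple capsule moved from about (2.4, 1.4) to (5.1, 0.9), a distance of √(2.7² + 0.5²) ≈ 2.7.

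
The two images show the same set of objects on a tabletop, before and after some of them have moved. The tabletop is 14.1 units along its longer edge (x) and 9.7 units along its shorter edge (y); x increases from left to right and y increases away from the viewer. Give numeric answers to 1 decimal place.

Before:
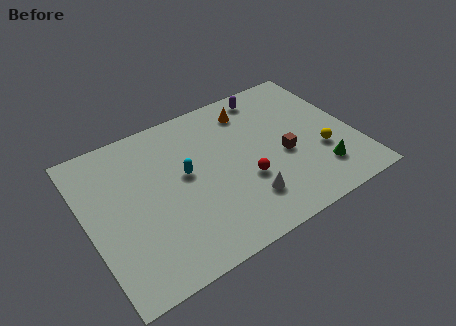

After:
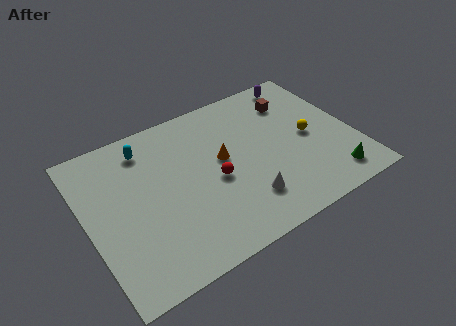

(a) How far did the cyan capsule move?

3.1

The cyan capsule moved from about (5.2, 5.4) to (3.5, 8.0), a distance of √(1.7² + 2.6²) ≈ 3.1.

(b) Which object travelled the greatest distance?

the brown cube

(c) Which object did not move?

the white cone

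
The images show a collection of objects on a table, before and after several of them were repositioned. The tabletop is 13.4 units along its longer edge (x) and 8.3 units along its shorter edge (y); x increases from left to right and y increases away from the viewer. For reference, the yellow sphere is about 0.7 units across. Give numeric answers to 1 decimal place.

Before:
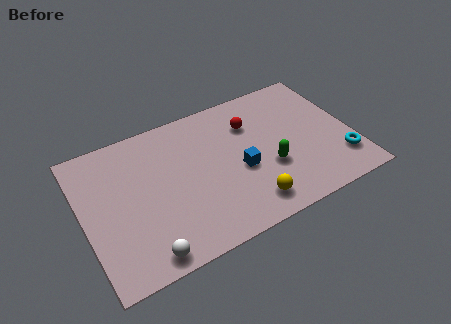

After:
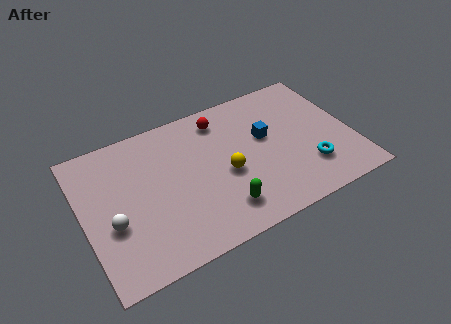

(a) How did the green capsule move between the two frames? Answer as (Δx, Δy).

(-2.6, -1.3)

The green capsule was at about (9.1, 3.0) and moved to about (6.5, 1.7).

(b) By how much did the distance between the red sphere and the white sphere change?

-0.9

The distance was about 7.9 in the first image and 7.0 in the second, so they moved 0.9 units closer together.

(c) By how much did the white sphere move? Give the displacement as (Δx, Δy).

(-1.3, 2.3)

From the two frames, the white sphere sits at roughly (2.6, 0.9) before and (1.3, 3.2) after.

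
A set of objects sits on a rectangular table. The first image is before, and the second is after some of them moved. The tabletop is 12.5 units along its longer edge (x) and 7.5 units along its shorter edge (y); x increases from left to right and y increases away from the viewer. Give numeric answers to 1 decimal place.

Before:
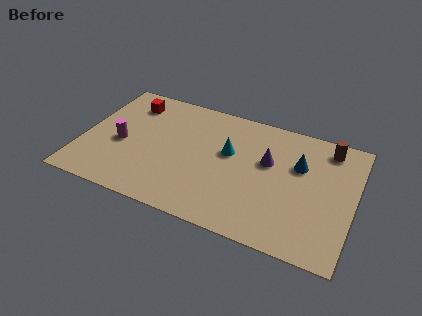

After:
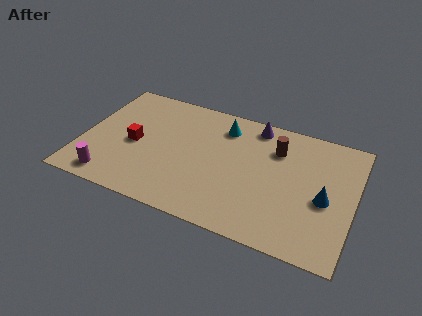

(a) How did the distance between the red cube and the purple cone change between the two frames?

-0.6

The distance was about 6.7 in the first image and 6.1 in the second, so they moved 0.6 units closer together.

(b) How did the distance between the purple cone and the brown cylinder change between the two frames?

-1.6

Before: roughly 3.2 units apart; after: 1.6. That's 1.6 units closer together.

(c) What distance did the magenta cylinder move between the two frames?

2.3

From (1.8, 3.3) to (1.6, 1.0), the magenta cylinder covered √(0.2² + 2.3²) ≈ 2.3 units.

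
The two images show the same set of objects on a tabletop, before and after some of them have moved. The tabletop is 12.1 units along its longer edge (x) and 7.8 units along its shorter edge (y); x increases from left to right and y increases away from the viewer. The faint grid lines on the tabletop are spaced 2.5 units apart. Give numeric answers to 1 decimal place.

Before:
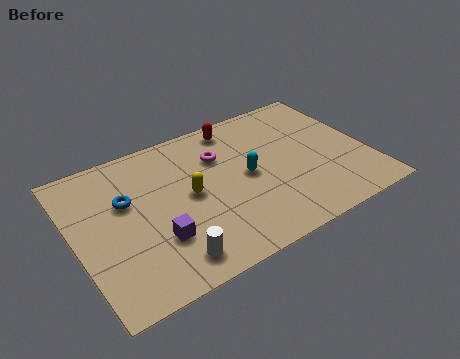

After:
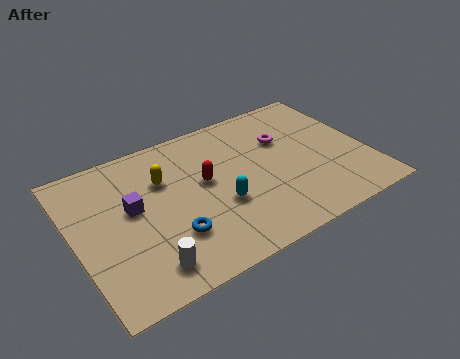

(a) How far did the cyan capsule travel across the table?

1.6

The cyan capsule moved from about (7.1, 3.9) to (5.8, 2.9), a distance of √(1.3² + 1.0²) ≈ 1.6.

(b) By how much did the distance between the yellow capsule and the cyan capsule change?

+0.7

Before: roughly 2.4 units apart; after: 3.1. That's 0.7 units further apart.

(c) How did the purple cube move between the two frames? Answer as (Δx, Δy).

(-0.7, 2.0)

From the two frames, the purple cube sits at roughly (3.1, 2.4) before and (2.4, 4.4) after.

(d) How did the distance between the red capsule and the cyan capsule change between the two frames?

-1.3

They were about 2.9 units apart before and 1.6 after — 1.3 units closer together.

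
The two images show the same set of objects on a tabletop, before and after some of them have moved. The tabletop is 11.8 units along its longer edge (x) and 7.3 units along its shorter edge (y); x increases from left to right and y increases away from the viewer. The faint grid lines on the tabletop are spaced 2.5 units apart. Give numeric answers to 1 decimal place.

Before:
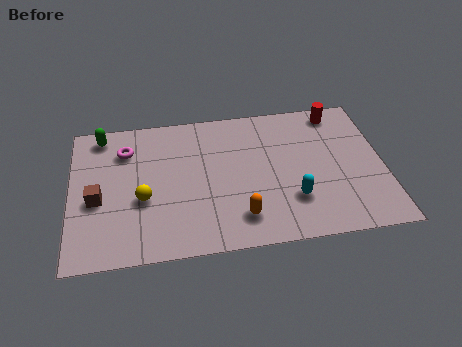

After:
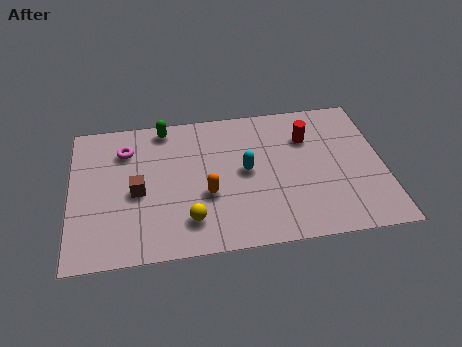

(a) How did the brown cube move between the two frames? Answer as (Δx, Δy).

(1.5, 0.2)

The brown cube was at about (1.0, 3.1) and moved to about (2.5, 3.3).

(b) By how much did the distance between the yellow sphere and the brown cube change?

+0.8

They were about 1.7 units apart before and 2.5 after — 0.8 units further apart.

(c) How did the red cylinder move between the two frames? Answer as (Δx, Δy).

(-1.2, -1.2)

From the two frames, the red cylinder sits at roughly (10.2, 6.4) before and (9.0, 5.2) after.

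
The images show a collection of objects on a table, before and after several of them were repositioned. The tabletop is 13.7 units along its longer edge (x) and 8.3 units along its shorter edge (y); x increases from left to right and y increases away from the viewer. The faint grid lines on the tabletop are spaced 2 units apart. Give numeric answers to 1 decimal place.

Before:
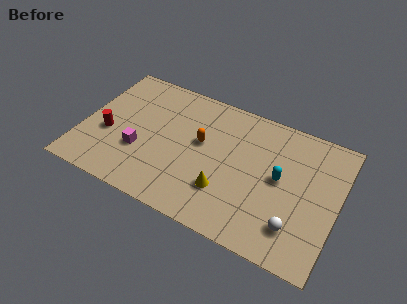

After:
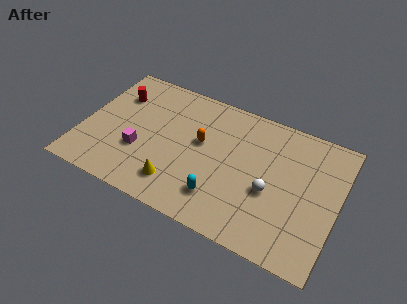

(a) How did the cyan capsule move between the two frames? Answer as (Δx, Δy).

(-2.9, -2.5)

From the two frames, the cyan capsule sits at roughly (10.6, 4.4) before and (7.7, 1.9) after.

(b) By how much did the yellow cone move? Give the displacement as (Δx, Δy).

(-2.5, -0.7)

From the two frames, the yellow cone sits at roughly (7.9, 2.4) before and (5.4, 1.7) after.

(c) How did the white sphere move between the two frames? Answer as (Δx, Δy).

(-1.5, 1.5)

From the two frames, the white sphere sits at roughly (11.7, 1.9) before and (10.2, 3.4) after.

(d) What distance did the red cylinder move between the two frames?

2.7

From (1.4, 3.3) to (1.5, 6.0), the red cylinder covered √(0.1² + 2.7²) ≈ 2.7 units.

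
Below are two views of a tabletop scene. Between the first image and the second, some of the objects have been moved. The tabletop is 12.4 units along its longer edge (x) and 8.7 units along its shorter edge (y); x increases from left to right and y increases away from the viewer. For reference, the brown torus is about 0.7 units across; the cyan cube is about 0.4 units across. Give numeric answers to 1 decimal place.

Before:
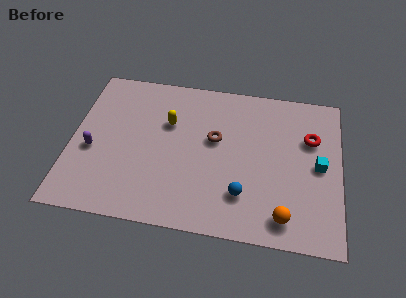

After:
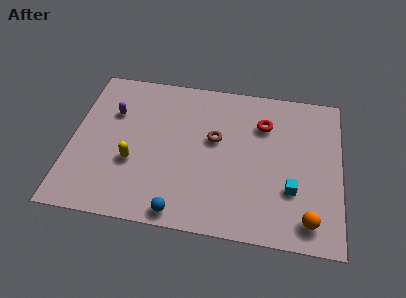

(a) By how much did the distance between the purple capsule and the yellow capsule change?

-1.1

The distance was about 4.0 in the first image and 2.9 in the second, so they moved 1.1 units closer together.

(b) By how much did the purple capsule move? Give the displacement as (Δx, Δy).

(0.8, 2.3)

From the two frames, the purple capsule sits at roughly (1.0, 3.6) before and (1.8, 5.9) after.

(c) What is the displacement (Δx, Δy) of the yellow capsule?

(-1.5, -2.5)

The yellow capsule started near (4.4, 5.7) and ended near (2.9, 3.2).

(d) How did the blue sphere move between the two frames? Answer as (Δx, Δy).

(-2.8, -1.4)

The blue sphere started near (8.0, 2.2) and ended near (5.2, 0.8).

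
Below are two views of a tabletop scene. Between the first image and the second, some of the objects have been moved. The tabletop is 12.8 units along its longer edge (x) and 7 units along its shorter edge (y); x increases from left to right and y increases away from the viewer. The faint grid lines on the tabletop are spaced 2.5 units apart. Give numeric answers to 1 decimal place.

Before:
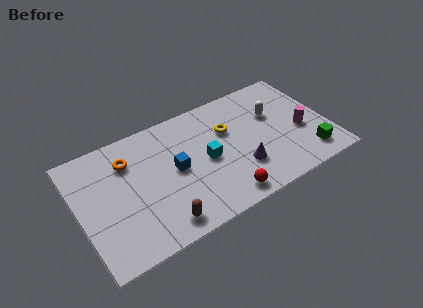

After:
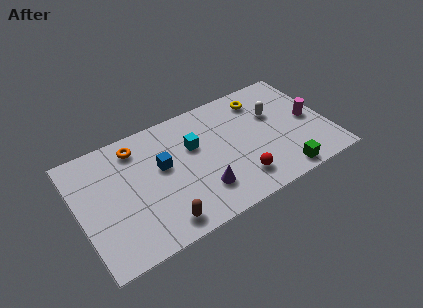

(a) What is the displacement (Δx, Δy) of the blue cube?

(-0.6, 0.5)

The blue cube was at about (4.9, 3.6) and moved to about (4.3, 4.1).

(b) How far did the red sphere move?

1.1

From (7.0, 0.9) to (7.9, 1.5), the red sphere covered √(0.9² + 0.6²) ≈ 1.1 units.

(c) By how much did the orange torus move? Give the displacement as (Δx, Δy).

(0.5, 0.6)

The orange torus was at about (2.7, 5.2) and moved to about (3.2, 5.8).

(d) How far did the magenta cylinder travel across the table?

0.7

The magenta cylinder was near (11.4, 2.9) before and (11.9, 3.4) after, so it travelled √(0.5² + 0.5²) ≈ 0.7 units.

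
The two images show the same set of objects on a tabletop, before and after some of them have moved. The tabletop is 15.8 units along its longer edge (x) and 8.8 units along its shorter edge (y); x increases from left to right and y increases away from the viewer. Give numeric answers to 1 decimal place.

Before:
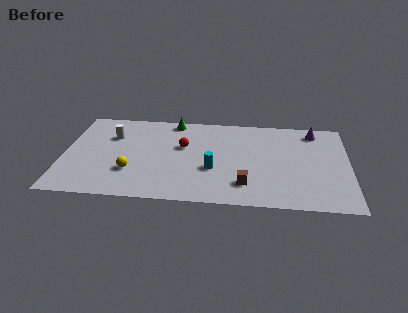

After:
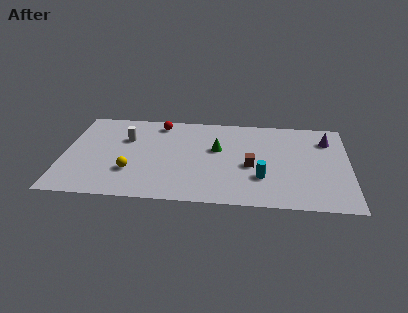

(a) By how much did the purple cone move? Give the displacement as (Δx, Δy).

(0.7, -0.8)

The purple cone was at about (13.9, 7.5) and moved to about (14.6, 6.7).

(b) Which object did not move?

the yellow sphere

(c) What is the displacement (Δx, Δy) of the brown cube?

(0.3, 1.8)

The brown cube started near (10.1, 2.0) and ended near (10.4, 3.8).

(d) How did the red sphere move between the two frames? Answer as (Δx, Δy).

(-1.4, 2.2)

From the two frames, the red sphere sits at roughly (6.6, 5.4) before and (5.2, 7.6) after.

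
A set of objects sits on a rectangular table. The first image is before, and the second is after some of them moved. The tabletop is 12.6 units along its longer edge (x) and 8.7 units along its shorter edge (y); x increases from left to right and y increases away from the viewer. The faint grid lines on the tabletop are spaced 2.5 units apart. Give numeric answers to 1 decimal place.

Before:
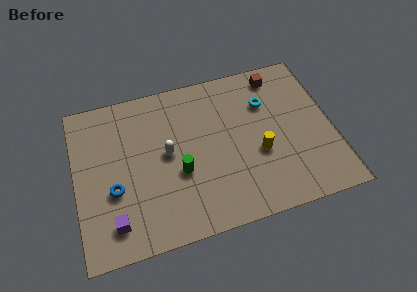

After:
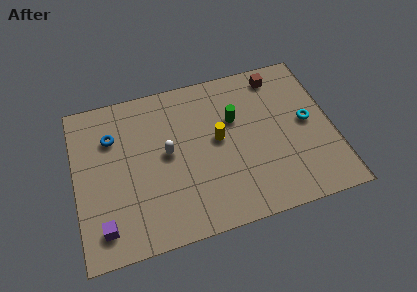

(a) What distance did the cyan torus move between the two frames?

2.5

From (9.5, 6.1) to (11.4, 4.5), the cyan torus covered √(1.9² + 1.6²) ≈ 2.5 units.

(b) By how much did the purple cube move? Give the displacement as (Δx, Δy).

(-0.5, -0.1)

The purple cube was at about (1.7, 1.6) and moved to about (1.2, 1.5).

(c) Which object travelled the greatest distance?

the green cylinder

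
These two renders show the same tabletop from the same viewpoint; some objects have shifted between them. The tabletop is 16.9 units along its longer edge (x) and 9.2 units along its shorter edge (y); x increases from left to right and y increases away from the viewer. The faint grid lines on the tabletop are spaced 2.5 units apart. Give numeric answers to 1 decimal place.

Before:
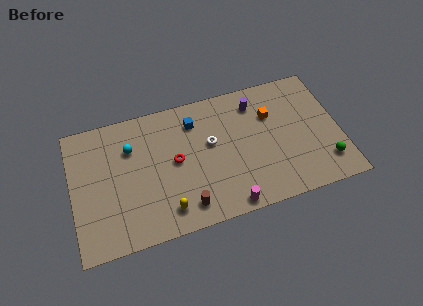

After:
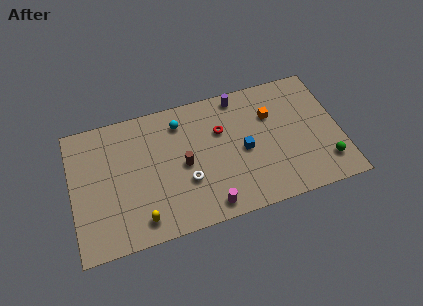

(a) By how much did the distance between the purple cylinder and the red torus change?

-3.4

The distance was about 5.9 in the first image and 2.5 in the second, so they moved 3.4 units closer together.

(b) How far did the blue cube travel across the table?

4.1

From (7.9, 7.2) to (10.8, 4.3), the blue cube covered √(2.9² + 2.9²) ≈ 4.1 units.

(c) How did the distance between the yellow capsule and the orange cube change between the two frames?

+1.5

The distance was about 8.4 in the first image and 9.9 in the second, so they moved 1.5 units further apart.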